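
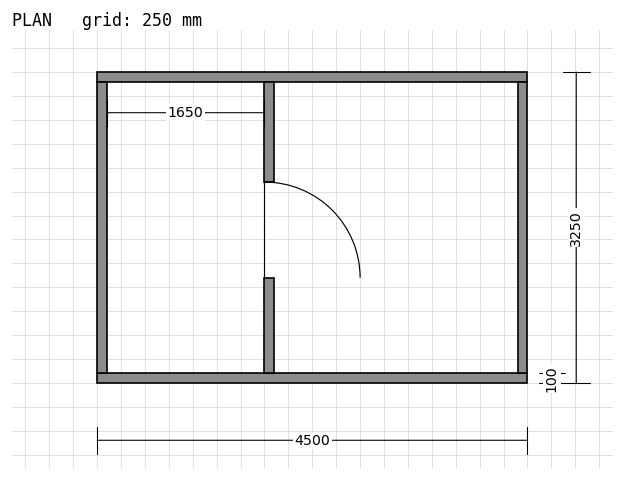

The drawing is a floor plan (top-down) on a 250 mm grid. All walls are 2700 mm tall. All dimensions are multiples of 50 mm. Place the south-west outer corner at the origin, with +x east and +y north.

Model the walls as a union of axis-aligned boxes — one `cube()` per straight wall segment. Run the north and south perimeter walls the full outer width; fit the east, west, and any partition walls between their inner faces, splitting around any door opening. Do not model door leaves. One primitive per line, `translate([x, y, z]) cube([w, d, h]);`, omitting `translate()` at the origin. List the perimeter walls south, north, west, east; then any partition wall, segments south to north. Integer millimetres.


cube([4500, 100, 2700]);
translate([0, 3150, 0]) cube([4500, 100, 2700]);
translate([0, 100, 0]) cube([100, 3050, 2700]);
translate([4400, 100, 0]) cube([100, 3050, 2700]);
translate([1750, 100, 0]) cube([100, 1000, 2700]);
translate([1750, 2100, 0]) cube([100, 1050, 2700]);


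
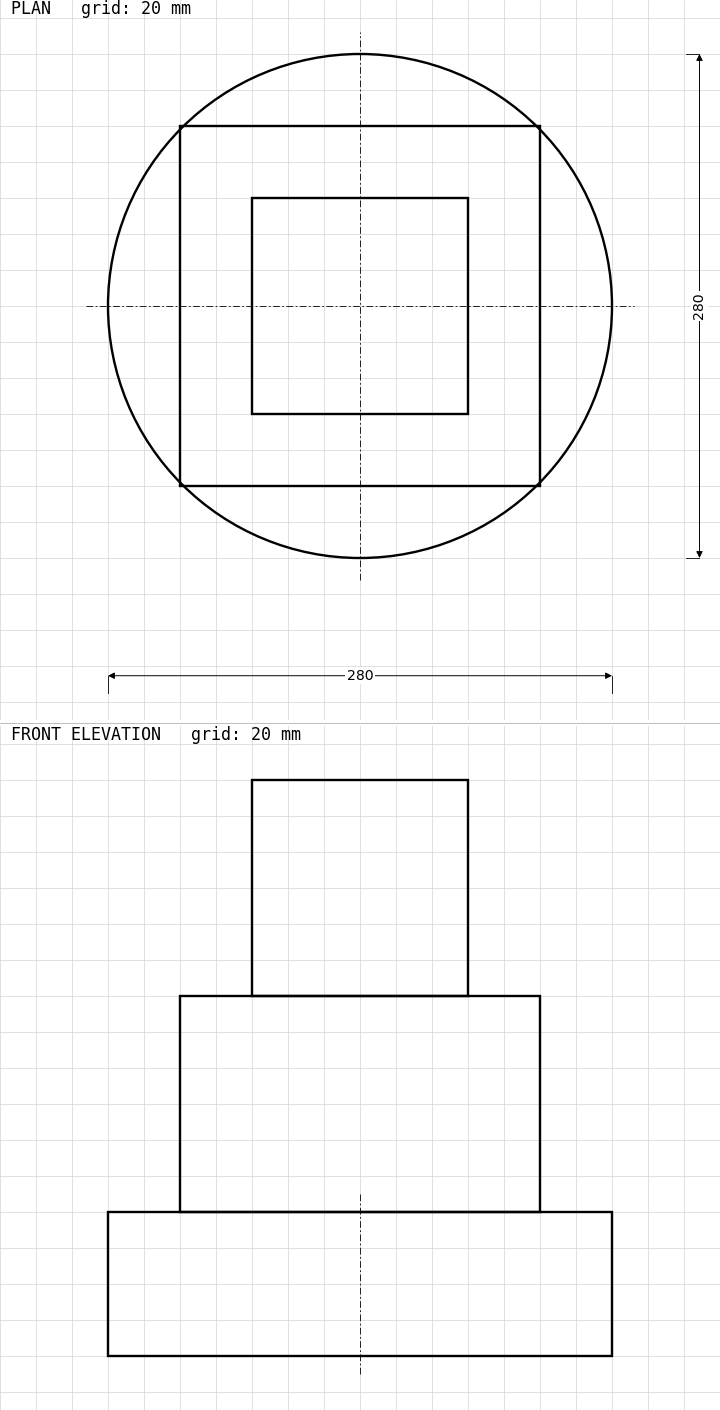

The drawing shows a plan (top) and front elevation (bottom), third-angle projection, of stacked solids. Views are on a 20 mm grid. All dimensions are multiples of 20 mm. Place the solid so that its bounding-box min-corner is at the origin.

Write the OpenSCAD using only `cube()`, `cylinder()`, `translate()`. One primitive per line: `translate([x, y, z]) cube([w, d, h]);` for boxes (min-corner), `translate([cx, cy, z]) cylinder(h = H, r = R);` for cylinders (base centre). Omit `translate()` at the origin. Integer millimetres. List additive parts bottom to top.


translate([140, 140, 0]) cylinder(h = 80, r = 140);
translate([40, 40, 80]) cube([200, 200, 120]);
translate([80, 80, 200]) cube([120, 120, 120]);


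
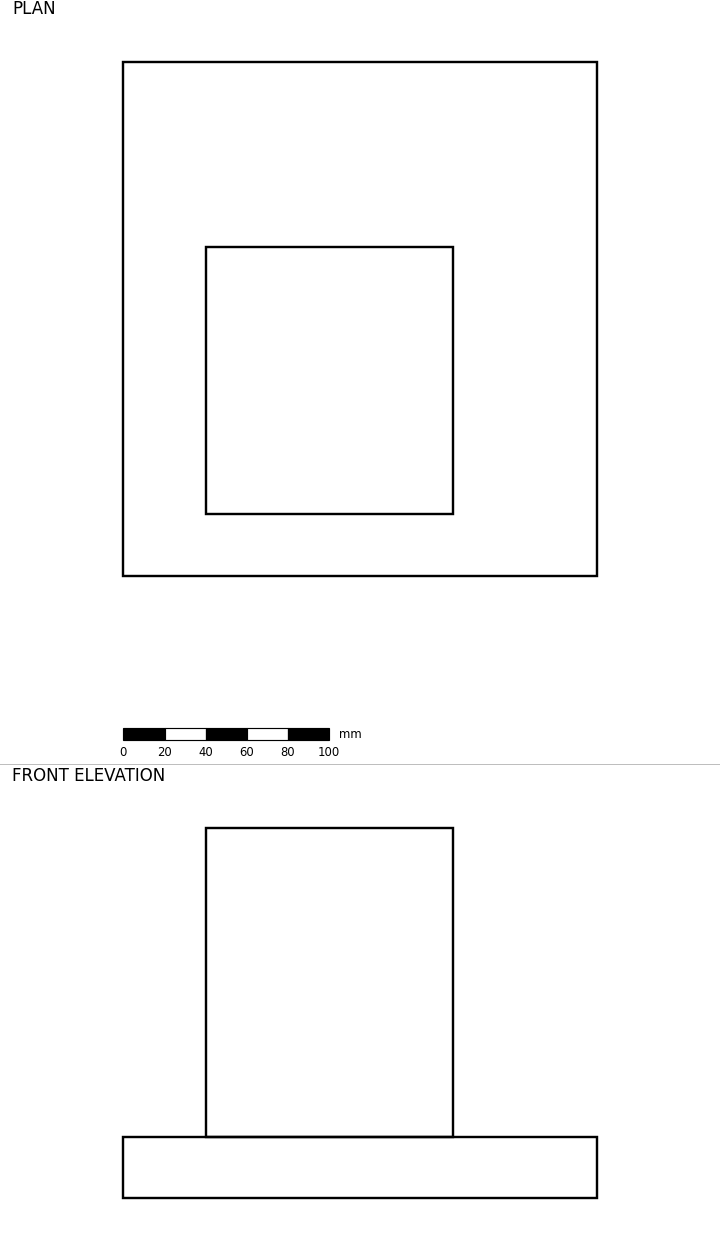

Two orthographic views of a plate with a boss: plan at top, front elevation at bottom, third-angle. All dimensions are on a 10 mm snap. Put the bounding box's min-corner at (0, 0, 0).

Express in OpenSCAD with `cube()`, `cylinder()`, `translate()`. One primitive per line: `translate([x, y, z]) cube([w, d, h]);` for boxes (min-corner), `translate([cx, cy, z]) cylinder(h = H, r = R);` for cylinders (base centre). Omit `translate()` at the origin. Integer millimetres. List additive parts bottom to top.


cube([230, 250, 30]);
translate([40, 30, 30]) cube([120, 130, 150]);


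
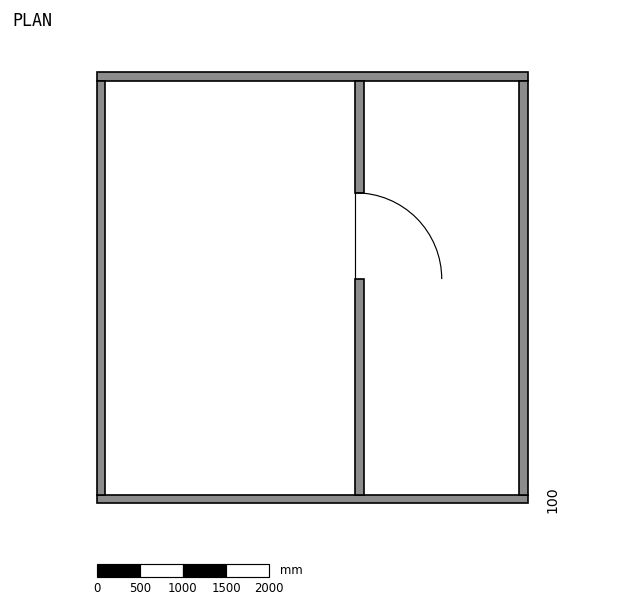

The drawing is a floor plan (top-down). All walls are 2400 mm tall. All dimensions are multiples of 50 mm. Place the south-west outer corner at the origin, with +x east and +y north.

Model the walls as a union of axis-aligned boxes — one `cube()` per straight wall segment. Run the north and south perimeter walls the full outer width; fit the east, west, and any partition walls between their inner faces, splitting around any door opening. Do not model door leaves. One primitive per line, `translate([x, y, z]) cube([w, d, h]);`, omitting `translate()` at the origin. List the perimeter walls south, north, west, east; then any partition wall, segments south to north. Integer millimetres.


cube([5000, 100, 2400]);
translate([0, 4900, 0]) cube([5000, 100, 2400]);
translate([0, 100, 0]) cube([100, 4800, 2400]);
translate([4900, 100, 0]) cube([100, 4800, 2400]);
translate([3000, 100, 0]) cube([100, 2500, 2400]);
translate([3000, 3600, 0]) cube([100, 1300, 2400]);


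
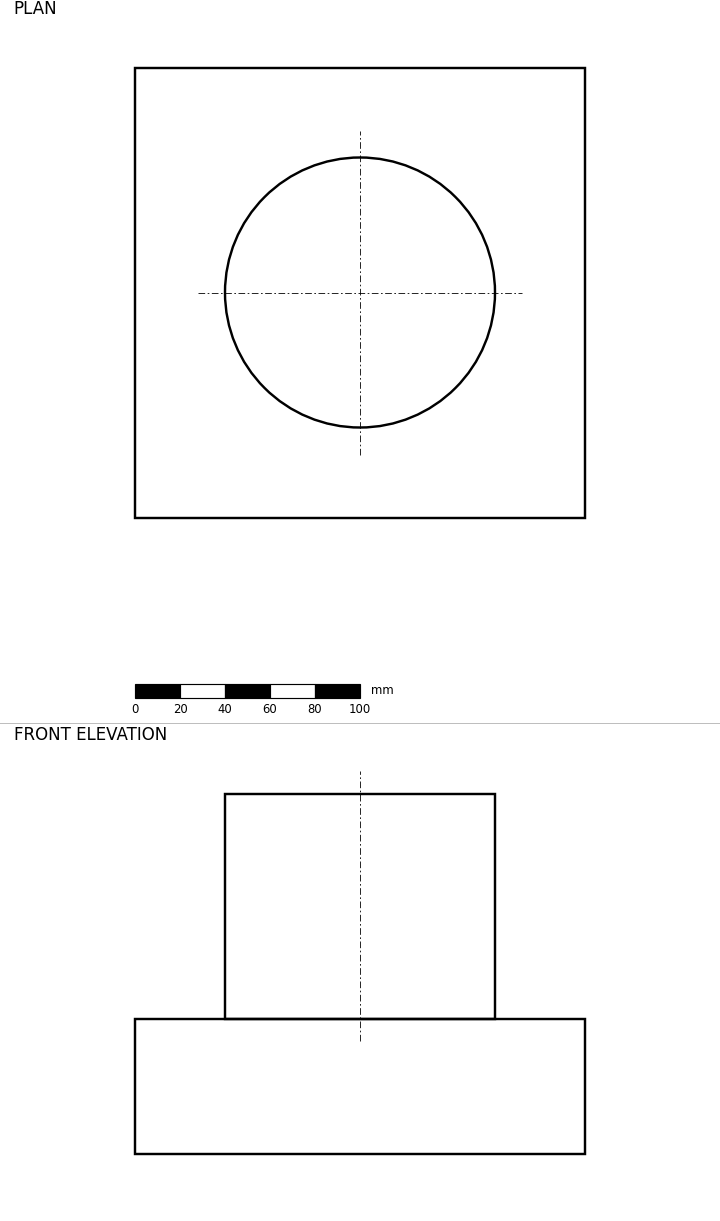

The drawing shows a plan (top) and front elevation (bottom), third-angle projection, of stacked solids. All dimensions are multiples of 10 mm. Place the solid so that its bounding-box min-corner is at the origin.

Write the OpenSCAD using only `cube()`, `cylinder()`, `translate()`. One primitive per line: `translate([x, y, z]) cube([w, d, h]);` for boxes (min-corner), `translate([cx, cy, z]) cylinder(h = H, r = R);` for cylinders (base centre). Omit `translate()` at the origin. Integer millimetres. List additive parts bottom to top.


cube([200, 200, 60]);
translate([100, 100, 60]) cylinder(h = 100, r = 60);


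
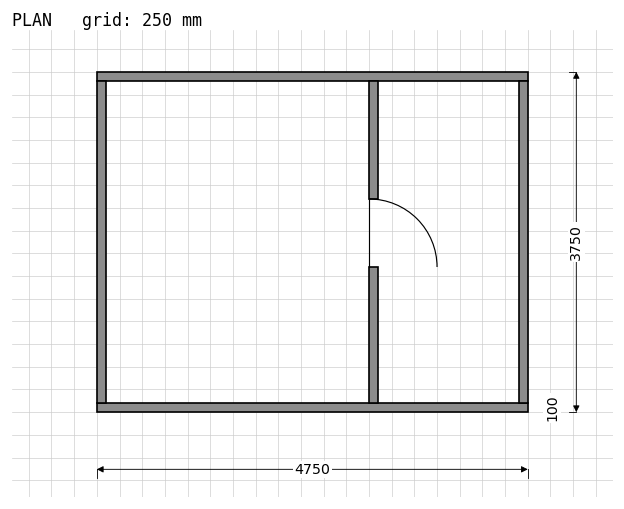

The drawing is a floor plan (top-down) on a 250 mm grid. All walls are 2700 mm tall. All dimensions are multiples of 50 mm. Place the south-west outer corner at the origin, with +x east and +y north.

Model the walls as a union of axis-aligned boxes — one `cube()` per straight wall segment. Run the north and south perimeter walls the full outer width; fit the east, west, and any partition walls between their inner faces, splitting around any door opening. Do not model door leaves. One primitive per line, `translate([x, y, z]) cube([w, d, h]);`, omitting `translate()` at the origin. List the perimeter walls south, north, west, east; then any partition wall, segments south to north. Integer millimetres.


cube([4750, 100, 2700]);
translate([0, 3650, 0]) cube([4750, 100, 2700]);
translate([0, 100, 0]) cube([100, 3550, 2700]);
translate([4650, 100, 0]) cube([100, 3550, 2700]);
translate([3000, 100, 0]) cube([100, 1500, 2700]);
translate([3000, 2350, 0]) cube([100, 1300, 2700]);


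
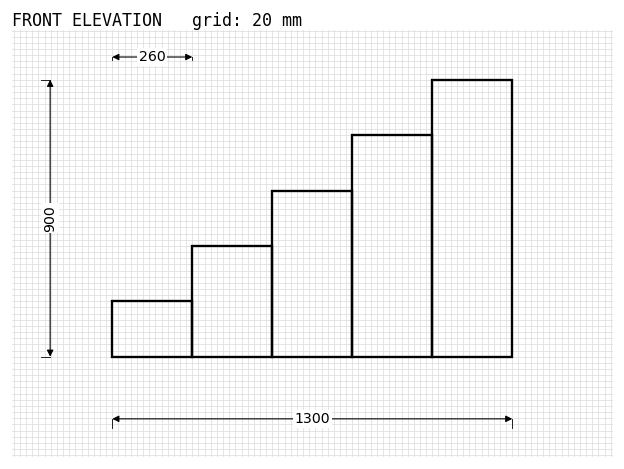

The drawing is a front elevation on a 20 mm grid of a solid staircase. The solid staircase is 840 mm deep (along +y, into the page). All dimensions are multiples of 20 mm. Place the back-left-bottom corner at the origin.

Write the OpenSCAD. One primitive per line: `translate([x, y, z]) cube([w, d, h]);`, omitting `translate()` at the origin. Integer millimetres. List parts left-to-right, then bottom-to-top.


cube([260, 840, 180]);
translate([260, 0, 0]) cube([260, 840, 360]);
translate([520, 0, 0]) cube([260, 840, 540]);
translate([780, 0, 0]) cube([260, 840, 720]);
translate([1040, 0, 0]) cube([260, 840, 900]);


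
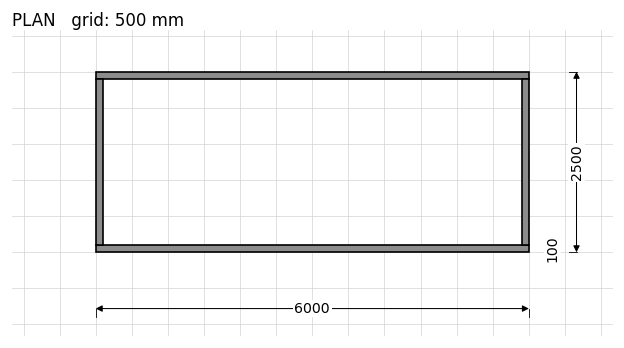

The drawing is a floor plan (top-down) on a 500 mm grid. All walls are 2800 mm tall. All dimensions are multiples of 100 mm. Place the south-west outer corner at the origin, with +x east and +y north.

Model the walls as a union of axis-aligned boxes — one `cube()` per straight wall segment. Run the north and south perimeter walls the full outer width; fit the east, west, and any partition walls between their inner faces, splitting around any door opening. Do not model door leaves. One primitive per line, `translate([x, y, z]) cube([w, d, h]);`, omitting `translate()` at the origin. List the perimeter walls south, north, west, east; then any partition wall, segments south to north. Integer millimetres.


cube([6000, 100, 2800]);
translate([0, 2400, 0]) cube([6000, 100, 2800]);
translate([0, 100, 0]) cube([100, 2300, 2800]);
translate([5900, 100, 0]) cube([100, 2300, 2800]);


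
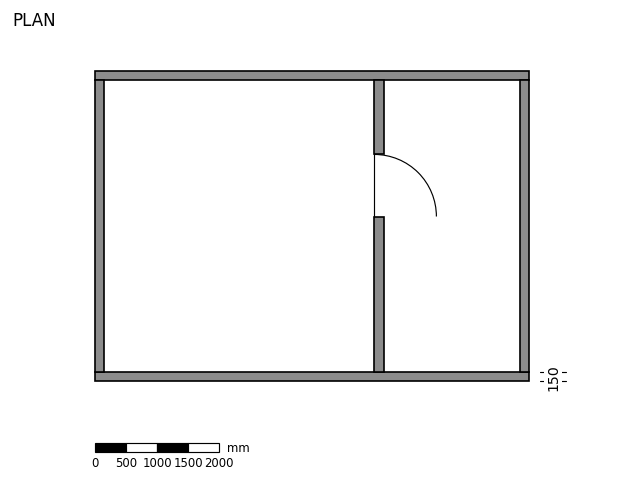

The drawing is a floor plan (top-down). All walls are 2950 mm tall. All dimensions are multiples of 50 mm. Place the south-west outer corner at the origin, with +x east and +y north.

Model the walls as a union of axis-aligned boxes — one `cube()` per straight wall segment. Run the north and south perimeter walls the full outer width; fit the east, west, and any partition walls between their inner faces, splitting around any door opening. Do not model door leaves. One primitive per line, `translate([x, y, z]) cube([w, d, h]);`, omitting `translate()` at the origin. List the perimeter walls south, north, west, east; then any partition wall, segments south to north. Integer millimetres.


cube([7000, 150, 2950]);
translate([0, 4850, 0]) cube([7000, 150, 2950]);
translate([0, 150, 0]) cube([150, 4700, 2950]);
translate([6850, 150, 0]) cube([150, 4700, 2950]);
translate([4500, 150, 0]) cube([150, 2500, 2950]);
translate([4500, 3650, 0]) cube([150, 1200, 2950]);


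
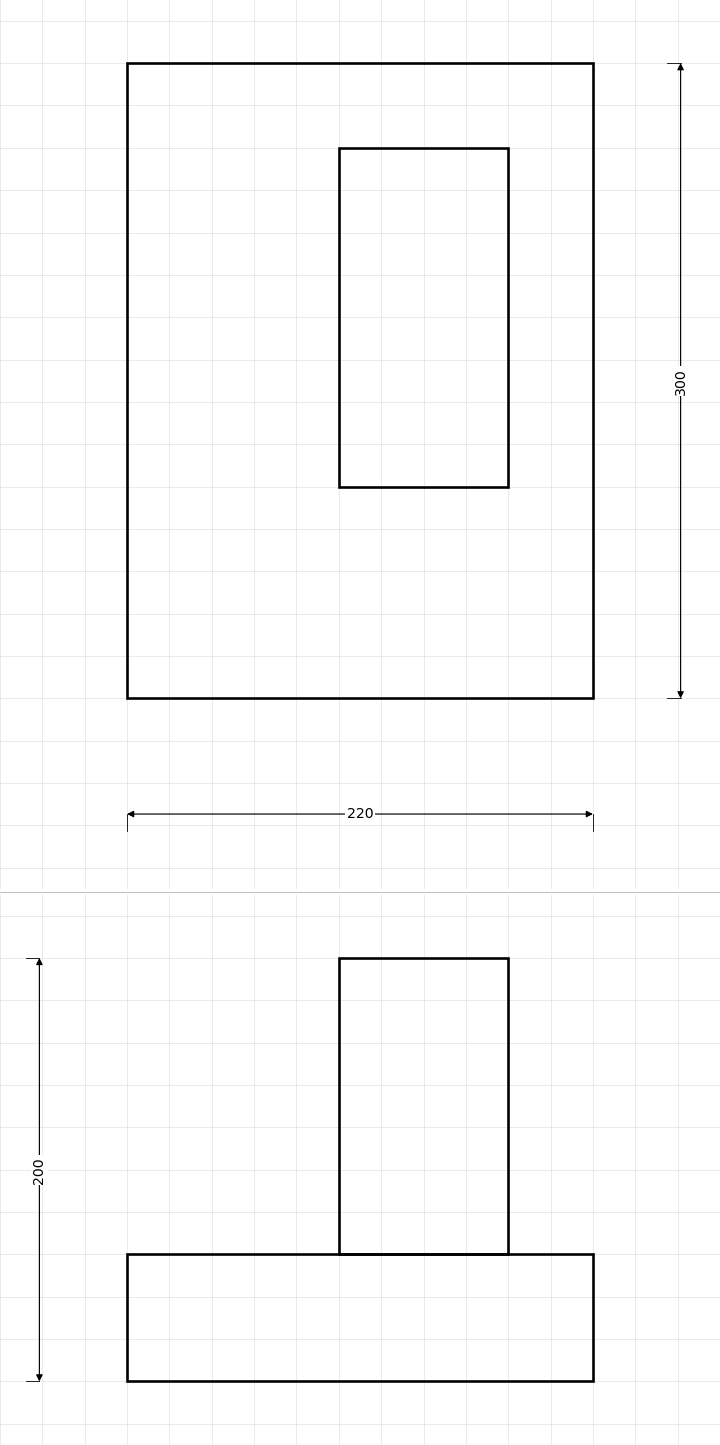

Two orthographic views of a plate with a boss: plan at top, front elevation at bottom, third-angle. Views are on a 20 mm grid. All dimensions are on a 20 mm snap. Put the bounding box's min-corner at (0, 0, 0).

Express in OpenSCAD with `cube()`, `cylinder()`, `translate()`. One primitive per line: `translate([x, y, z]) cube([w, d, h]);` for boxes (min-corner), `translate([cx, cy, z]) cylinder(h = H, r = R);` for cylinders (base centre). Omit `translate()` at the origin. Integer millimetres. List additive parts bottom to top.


cube([220, 300, 60]);
translate([100, 100, 60]) cube([80, 160, 140]);


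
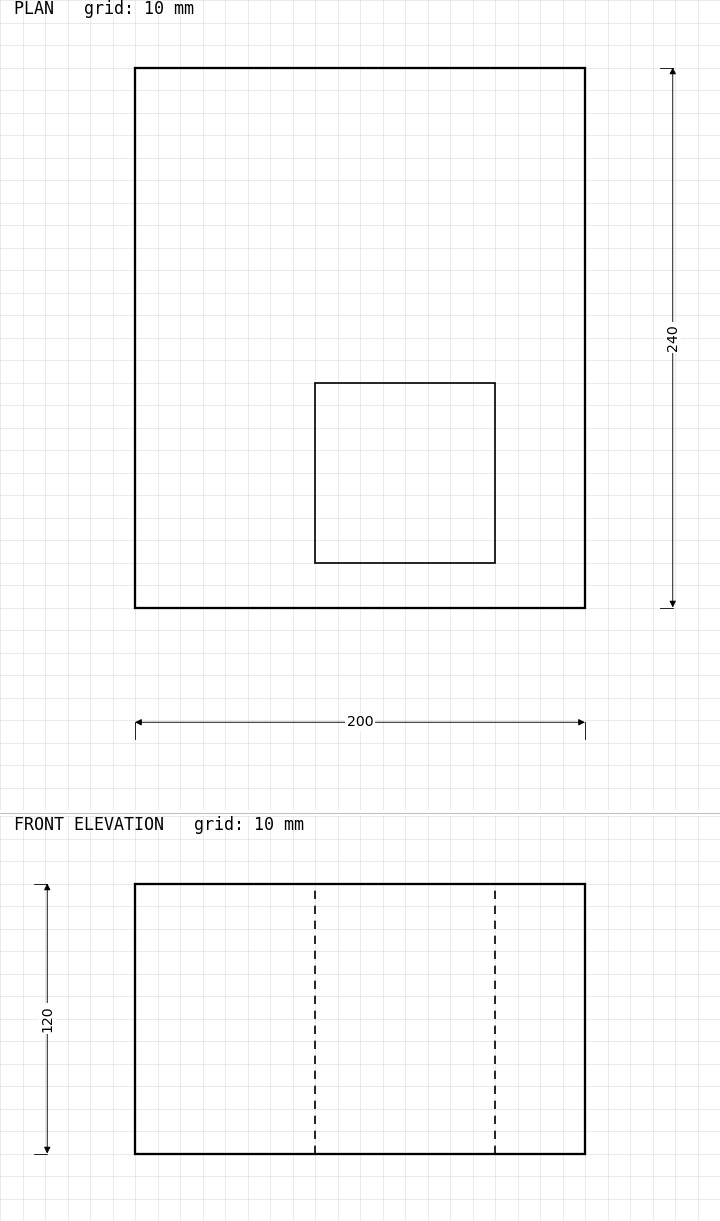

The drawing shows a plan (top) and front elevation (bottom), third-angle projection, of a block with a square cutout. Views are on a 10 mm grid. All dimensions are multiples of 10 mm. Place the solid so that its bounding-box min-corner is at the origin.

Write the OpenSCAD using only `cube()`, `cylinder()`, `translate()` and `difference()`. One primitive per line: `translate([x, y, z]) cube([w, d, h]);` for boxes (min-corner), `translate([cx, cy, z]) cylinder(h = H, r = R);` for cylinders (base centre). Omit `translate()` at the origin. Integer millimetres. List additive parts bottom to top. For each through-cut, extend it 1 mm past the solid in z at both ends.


difference() {
  cube([200, 240, 120]);
  translate([80, 20, -1]) cube([80, 80, 122]);
}


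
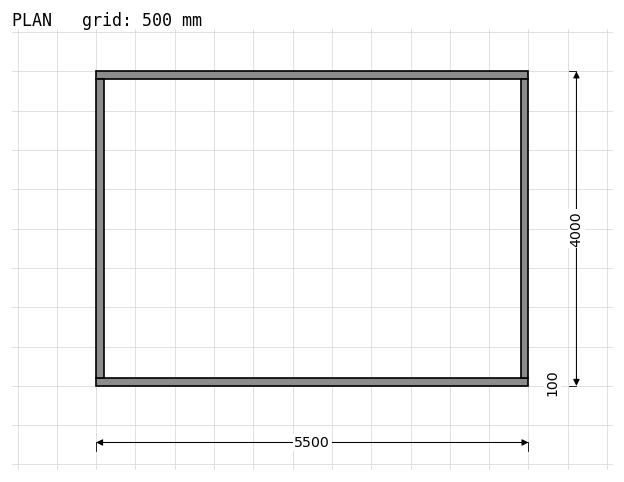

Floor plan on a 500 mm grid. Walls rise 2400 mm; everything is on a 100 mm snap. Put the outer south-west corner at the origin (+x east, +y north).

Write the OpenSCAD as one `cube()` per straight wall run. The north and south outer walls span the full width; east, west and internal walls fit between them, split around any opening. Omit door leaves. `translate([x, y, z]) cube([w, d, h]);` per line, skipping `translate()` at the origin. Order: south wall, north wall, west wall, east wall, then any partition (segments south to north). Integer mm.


cube([5500, 100, 2400]);
translate([0, 3900, 0]) cube([5500, 100, 2400]);
translate([0, 100, 0]) cube([100, 3800, 2400]);
translate([5400, 100, 0]) cube([100, 3800, 2400]);


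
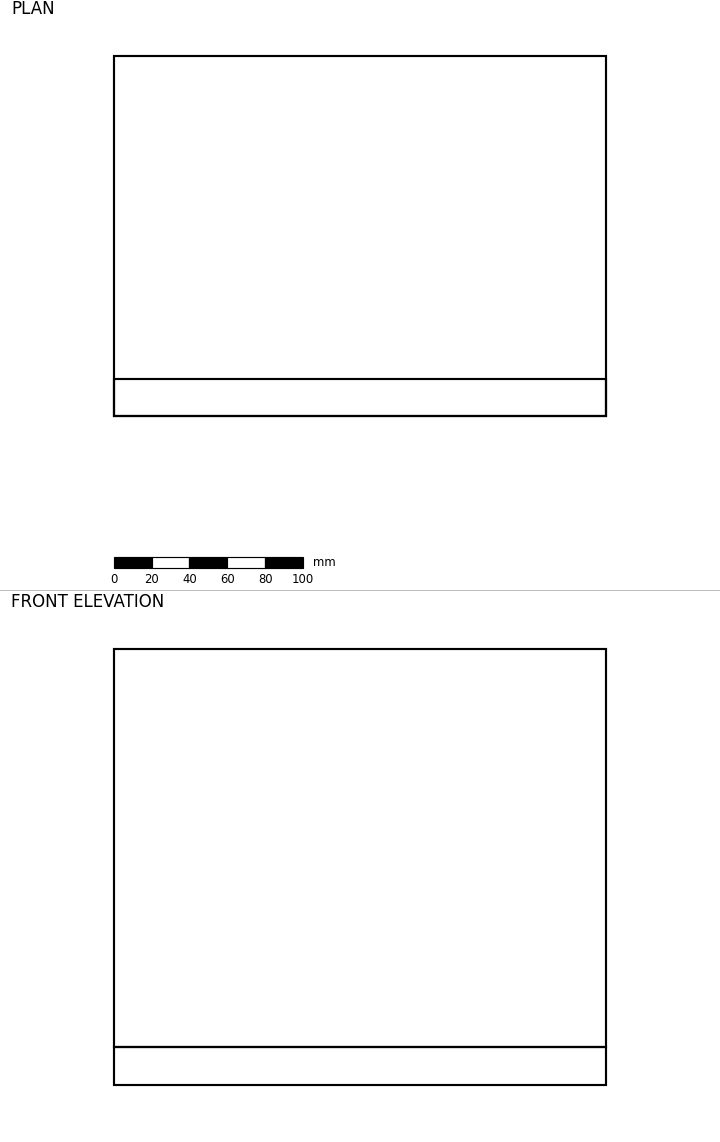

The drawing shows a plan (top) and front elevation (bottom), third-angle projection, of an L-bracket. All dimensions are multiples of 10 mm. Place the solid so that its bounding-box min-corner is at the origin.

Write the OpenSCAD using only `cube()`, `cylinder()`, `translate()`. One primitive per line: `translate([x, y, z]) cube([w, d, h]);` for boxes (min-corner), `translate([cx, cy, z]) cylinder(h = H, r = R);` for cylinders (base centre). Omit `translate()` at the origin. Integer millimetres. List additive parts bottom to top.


cube([260, 190, 20]);
translate([0, 0, 20]) cube([260, 20, 210]);


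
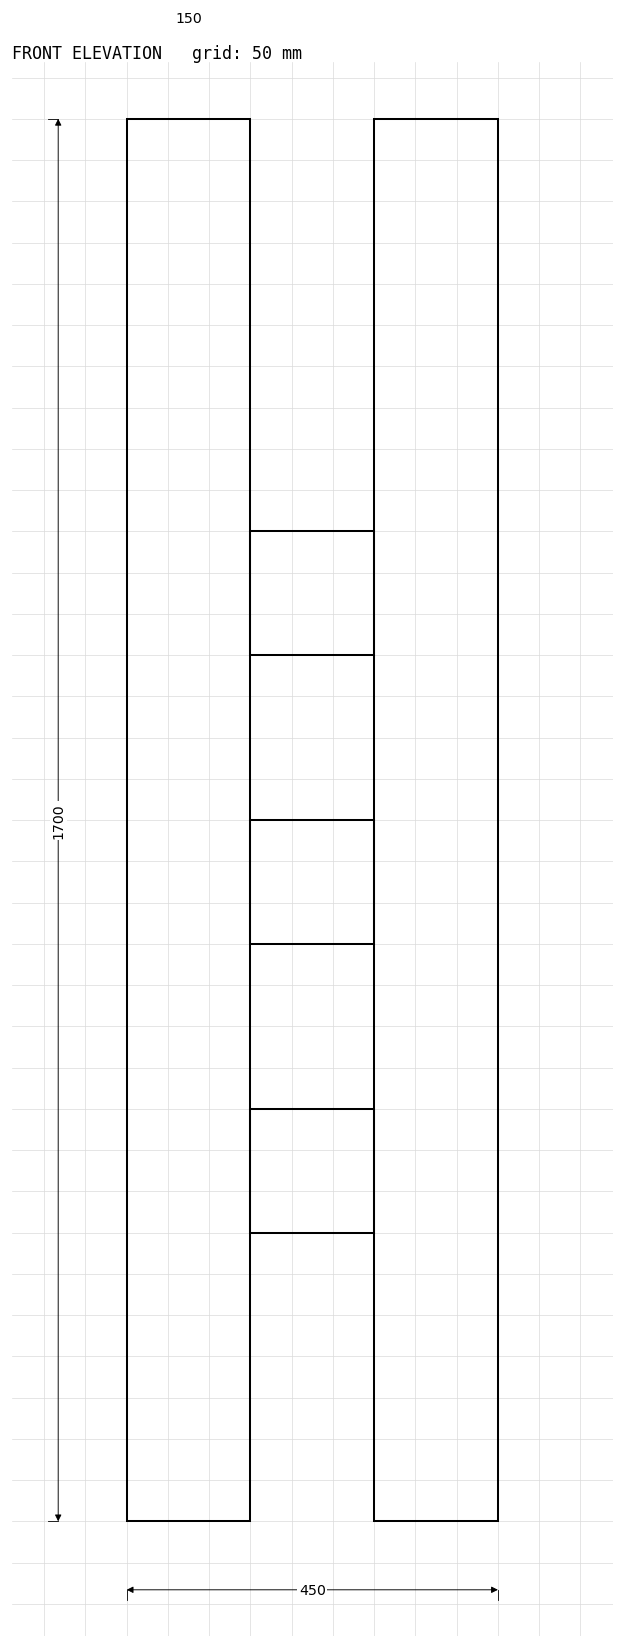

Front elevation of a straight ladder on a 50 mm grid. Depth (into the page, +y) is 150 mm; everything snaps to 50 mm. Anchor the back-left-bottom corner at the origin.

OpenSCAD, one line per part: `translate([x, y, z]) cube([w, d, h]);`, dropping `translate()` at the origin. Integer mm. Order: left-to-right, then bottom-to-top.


cube([150, 150, 1700]);
translate([150, 0, 350]) cube([150, 150, 150]);
translate([150, 0, 700]) cube([150, 150, 150]);
translate([150, 0, 1050]) cube([150, 150, 150]);
translate([300, 0, 0]) cube([150, 150, 1700]);


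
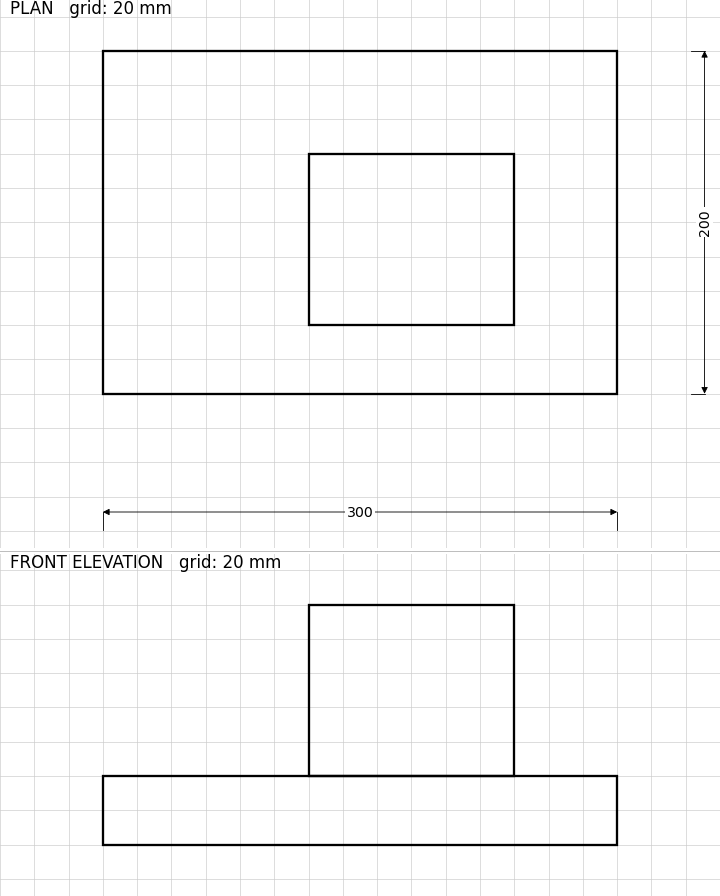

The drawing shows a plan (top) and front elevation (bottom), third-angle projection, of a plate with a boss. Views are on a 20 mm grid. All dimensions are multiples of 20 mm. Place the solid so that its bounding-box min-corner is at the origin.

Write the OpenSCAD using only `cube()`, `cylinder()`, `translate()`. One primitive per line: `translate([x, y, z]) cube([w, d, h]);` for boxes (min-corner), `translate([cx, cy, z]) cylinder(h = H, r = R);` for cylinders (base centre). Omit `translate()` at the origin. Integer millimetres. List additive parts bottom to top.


cube([300, 200, 40]);
translate([120, 40, 40]) cube([120, 100, 100]);


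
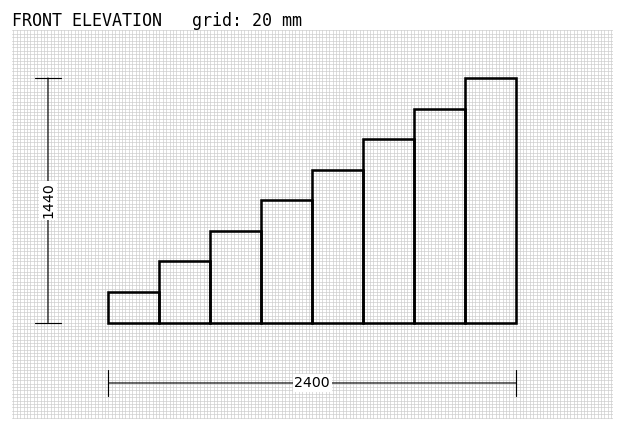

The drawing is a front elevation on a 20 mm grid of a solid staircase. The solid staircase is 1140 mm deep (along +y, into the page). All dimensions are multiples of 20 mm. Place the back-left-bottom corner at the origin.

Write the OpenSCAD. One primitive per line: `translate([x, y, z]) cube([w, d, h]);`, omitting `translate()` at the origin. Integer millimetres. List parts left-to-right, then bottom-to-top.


cube([300, 1140, 180]);
translate([300, 0, 0]) cube([300, 1140, 360]);
translate([600, 0, 0]) cube([300, 1140, 540]);
translate([900, 0, 0]) cube([300, 1140, 720]);
translate([1200, 0, 0]) cube([300, 1140, 900]);
translate([1500, 0, 0]) cube([300, 1140, 1080]);
translate([1800, 0, 0]) cube([300, 1140, 1260]);
translate([2100, 0, 0]) cube([300, 1140, 1440]);


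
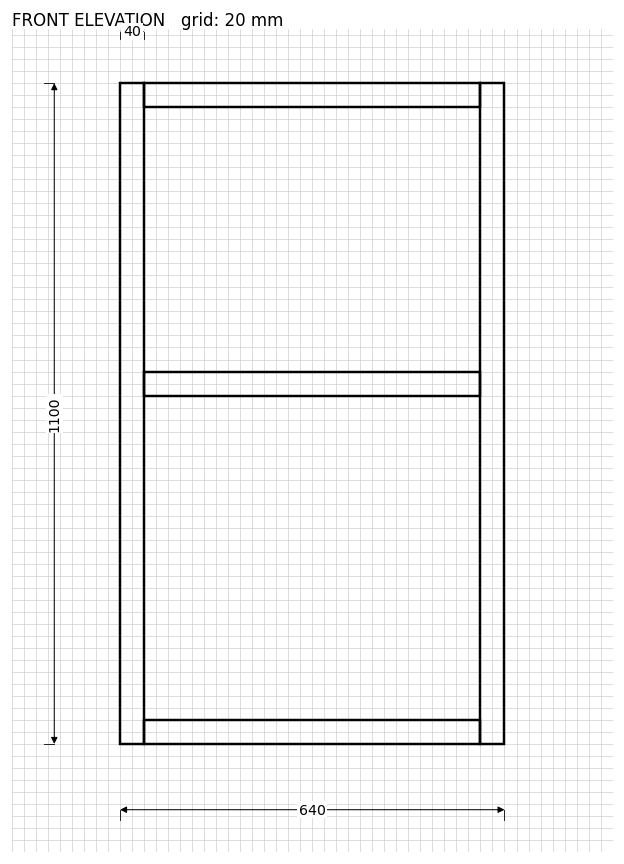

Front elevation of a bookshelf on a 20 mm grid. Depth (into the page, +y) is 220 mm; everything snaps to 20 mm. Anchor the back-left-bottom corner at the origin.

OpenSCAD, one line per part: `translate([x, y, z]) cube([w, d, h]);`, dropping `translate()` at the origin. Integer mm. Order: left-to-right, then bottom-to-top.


cube([40, 220, 1100]);
translate([40, 0, 0]) cube([560, 220, 40]);
translate([40, 0, 580]) cube([560, 220, 40]);
translate([40, 0, 1060]) cube([560, 220, 40]);
translate([600, 0, 0]) cube([40, 220, 1100]);


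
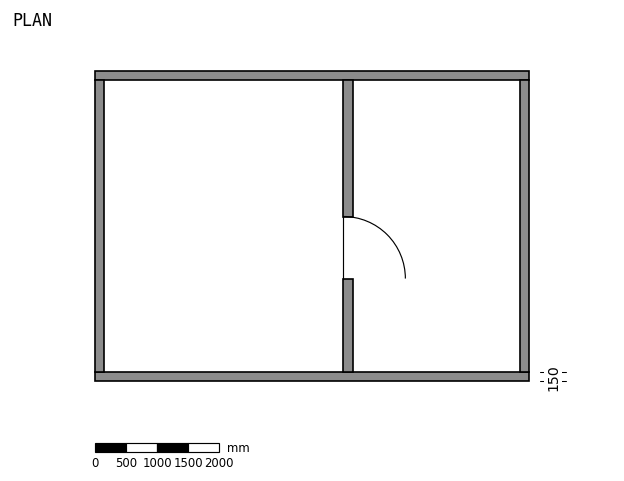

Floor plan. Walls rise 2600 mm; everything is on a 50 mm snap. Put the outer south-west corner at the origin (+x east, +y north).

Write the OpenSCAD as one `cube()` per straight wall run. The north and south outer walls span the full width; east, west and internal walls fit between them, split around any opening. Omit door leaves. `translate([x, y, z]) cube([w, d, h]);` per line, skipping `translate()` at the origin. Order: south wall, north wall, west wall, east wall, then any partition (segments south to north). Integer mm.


cube([7000, 150, 2600]);
translate([0, 4850, 0]) cube([7000, 150, 2600]);
translate([0, 150, 0]) cube([150, 4700, 2600]);
translate([6850, 150, 0]) cube([150, 4700, 2600]);
translate([4000, 150, 0]) cube([150, 1500, 2600]);
translate([4000, 2650, 0]) cube([150, 2200, 2600]);


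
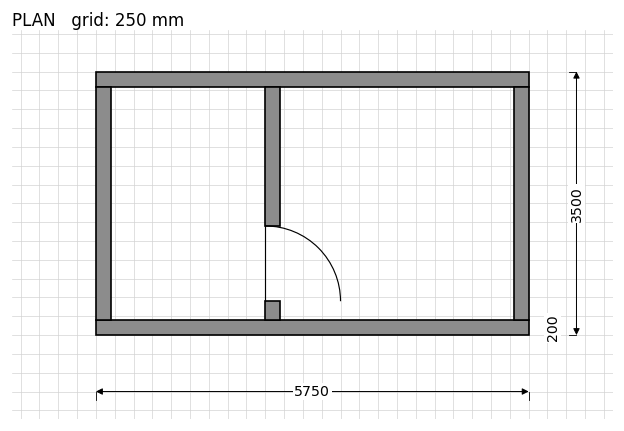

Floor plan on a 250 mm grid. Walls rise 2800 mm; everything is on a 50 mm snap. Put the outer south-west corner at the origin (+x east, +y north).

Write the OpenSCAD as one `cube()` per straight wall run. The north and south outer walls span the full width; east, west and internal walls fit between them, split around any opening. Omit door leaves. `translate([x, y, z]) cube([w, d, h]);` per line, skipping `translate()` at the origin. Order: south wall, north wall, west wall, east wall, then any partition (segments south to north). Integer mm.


cube([5750, 200, 2800]);
translate([0, 3300, 0]) cube([5750, 200, 2800]);
translate([0, 200, 0]) cube([200, 3100, 2800]);
translate([5550, 200, 0]) cube([200, 3100, 2800]);
translate([2250, 200, 0]) cube([200, 250, 2800]);
translate([2250, 1450, 0]) cube([200, 1850, 2800]);


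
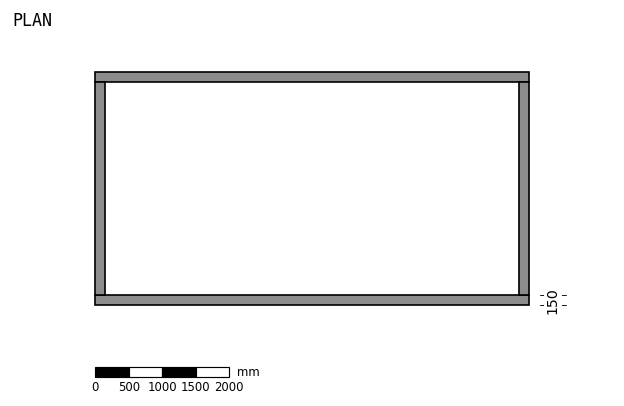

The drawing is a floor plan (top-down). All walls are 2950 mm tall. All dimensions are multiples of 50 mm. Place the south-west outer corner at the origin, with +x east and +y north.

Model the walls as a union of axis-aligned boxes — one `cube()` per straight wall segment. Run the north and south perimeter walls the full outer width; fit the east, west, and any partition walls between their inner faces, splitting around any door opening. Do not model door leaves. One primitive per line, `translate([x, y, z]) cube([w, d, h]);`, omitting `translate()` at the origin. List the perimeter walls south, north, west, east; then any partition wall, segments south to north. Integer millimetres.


cube([6500, 150, 2950]);
translate([0, 3350, 0]) cube([6500, 150, 2950]);
translate([0, 150, 0]) cube([150, 3200, 2950]);
translate([6350, 150, 0]) cube([150, 3200, 2950]);


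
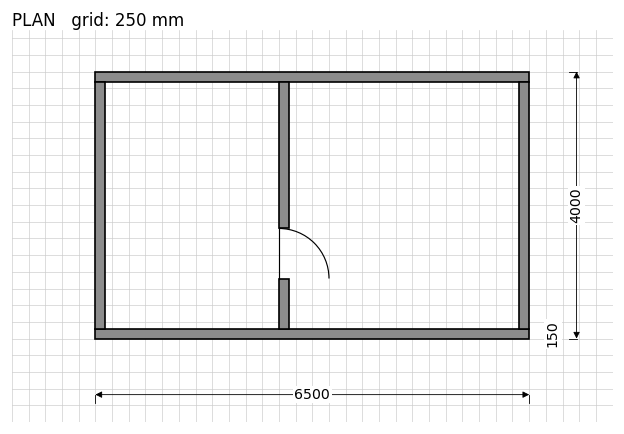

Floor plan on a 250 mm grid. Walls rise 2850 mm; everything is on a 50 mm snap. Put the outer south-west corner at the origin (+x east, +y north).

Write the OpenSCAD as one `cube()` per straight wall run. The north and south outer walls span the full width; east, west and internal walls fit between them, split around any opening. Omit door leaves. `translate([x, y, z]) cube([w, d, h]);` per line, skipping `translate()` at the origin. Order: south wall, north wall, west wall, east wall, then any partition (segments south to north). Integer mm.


cube([6500, 150, 2850]);
translate([0, 3850, 0]) cube([6500, 150, 2850]);
translate([0, 150, 0]) cube([150, 3700, 2850]);
translate([6350, 150, 0]) cube([150, 3700, 2850]);
translate([2750, 150, 0]) cube([150, 750, 2850]);
translate([2750, 1650, 0]) cube([150, 2200, 2850]);


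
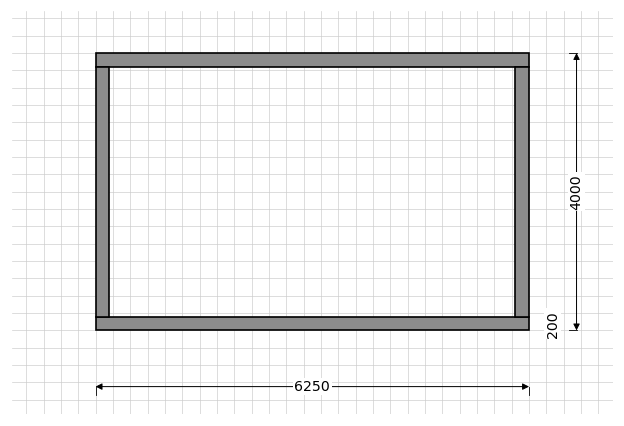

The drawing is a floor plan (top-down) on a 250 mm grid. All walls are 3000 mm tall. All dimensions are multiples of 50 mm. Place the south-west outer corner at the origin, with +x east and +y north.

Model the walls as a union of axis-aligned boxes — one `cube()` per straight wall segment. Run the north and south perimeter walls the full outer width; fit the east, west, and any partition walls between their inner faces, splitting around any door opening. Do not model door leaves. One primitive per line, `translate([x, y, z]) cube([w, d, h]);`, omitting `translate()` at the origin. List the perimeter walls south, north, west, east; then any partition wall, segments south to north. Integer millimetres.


cube([6250, 200, 3000]);
translate([0, 3800, 0]) cube([6250, 200, 3000]);
translate([0, 200, 0]) cube([200, 3600, 3000]);
translate([6050, 200, 0]) cube([200, 3600, 3000]);


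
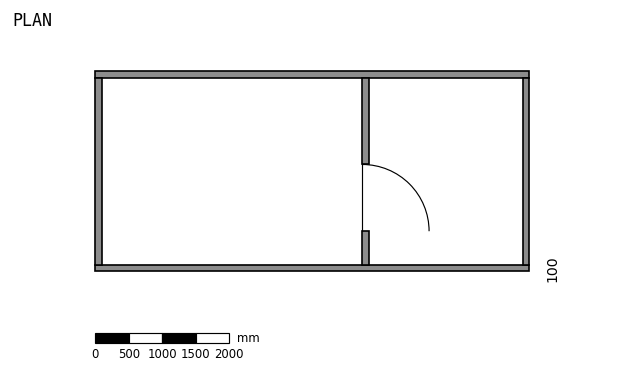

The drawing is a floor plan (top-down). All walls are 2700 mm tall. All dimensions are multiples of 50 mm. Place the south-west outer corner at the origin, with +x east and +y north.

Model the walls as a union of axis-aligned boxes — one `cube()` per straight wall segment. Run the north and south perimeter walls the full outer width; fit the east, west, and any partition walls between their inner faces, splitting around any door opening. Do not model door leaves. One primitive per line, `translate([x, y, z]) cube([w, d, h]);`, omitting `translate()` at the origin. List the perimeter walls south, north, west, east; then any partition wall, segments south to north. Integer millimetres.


cube([6500, 100, 2700]);
translate([0, 2900, 0]) cube([6500, 100, 2700]);
translate([0, 100, 0]) cube([100, 2800, 2700]);
translate([6400, 100, 0]) cube([100, 2800, 2700]);
translate([4000, 100, 0]) cube([100, 500, 2700]);
translate([4000, 1600, 0]) cube([100, 1300, 2700]);


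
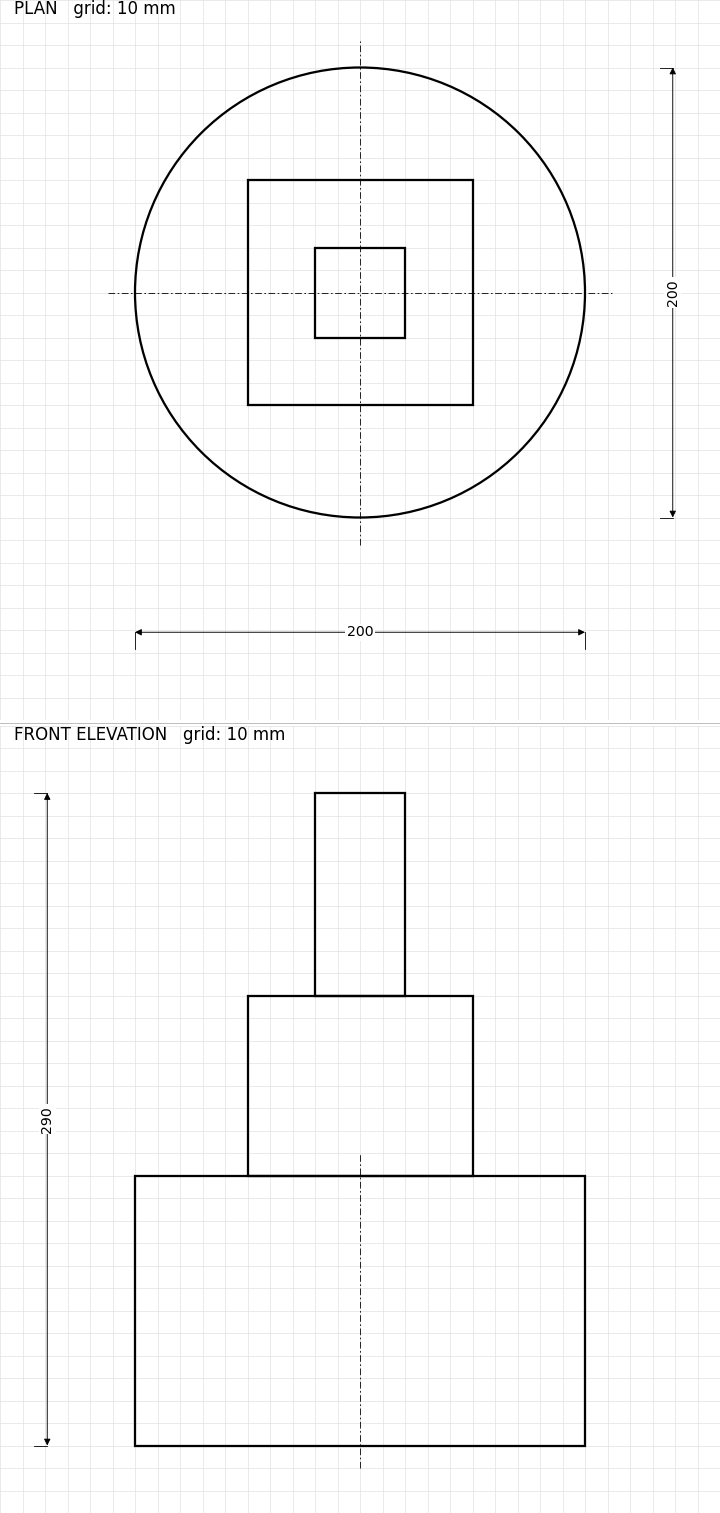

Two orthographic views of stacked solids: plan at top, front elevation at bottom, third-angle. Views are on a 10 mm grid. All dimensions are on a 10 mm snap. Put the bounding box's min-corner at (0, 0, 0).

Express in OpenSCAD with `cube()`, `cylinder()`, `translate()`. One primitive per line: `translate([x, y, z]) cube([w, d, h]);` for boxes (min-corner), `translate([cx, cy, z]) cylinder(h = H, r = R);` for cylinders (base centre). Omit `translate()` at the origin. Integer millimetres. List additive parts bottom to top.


translate([100, 100, 0]) cylinder(h = 120, r = 100);
translate([50, 50, 120]) cube([100, 100, 80]);
translate([80, 80, 200]) cube([40, 40, 90]);


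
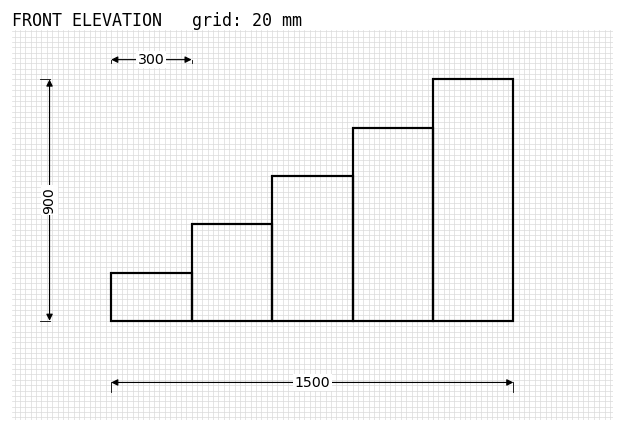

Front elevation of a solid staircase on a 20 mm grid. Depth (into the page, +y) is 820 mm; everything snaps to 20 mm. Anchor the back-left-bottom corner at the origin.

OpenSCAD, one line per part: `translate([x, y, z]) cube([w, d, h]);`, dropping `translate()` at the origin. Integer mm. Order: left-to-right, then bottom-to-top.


cube([300, 820, 180]);
translate([300, 0, 0]) cube([300, 820, 360]);
translate([600, 0, 0]) cube([300, 820, 540]);
translate([900, 0, 0]) cube([300, 820, 720]);
translate([1200, 0, 0]) cube([300, 820, 900]);


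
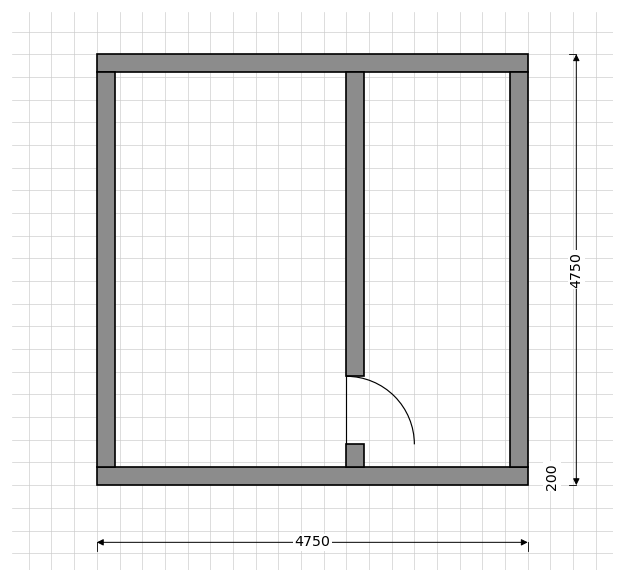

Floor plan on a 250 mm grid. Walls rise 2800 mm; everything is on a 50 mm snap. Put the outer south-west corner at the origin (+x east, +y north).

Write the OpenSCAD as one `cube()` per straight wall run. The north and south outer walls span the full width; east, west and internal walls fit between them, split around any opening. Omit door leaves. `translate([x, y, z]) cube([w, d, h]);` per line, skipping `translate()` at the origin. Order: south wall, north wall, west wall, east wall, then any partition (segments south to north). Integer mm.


cube([4750, 200, 2800]);
translate([0, 4550, 0]) cube([4750, 200, 2800]);
translate([0, 200, 0]) cube([200, 4350, 2800]);
translate([4550, 200, 0]) cube([200, 4350, 2800]);
translate([2750, 200, 0]) cube([200, 250, 2800]);
translate([2750, 1200, 0]) cube([200, 3350, 2800]);


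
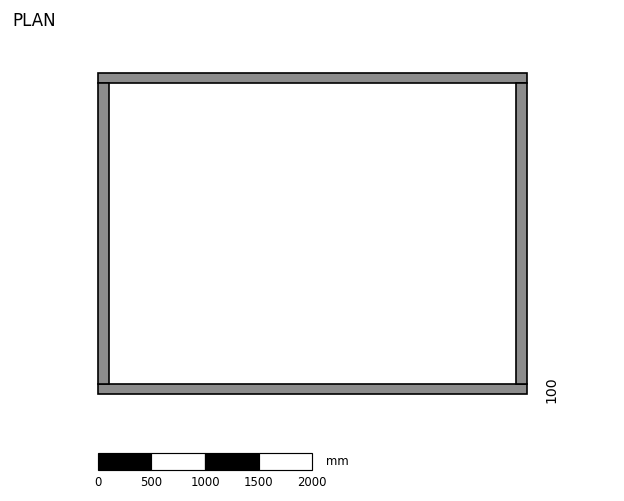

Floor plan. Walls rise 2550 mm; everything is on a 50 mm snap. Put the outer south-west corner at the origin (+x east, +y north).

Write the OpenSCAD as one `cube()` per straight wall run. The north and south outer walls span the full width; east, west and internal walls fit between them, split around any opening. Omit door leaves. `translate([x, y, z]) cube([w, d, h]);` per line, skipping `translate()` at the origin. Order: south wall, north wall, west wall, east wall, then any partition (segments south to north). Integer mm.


cube([4000, 100, 2550]);
translate([0, 2900, 0]) cube([4000, 100, 2550]);
translate([0, 100, 0]) cube([100, 2800, 2550]);
translate([3900, 100, 0]) cube([100, 2800, 2550]);


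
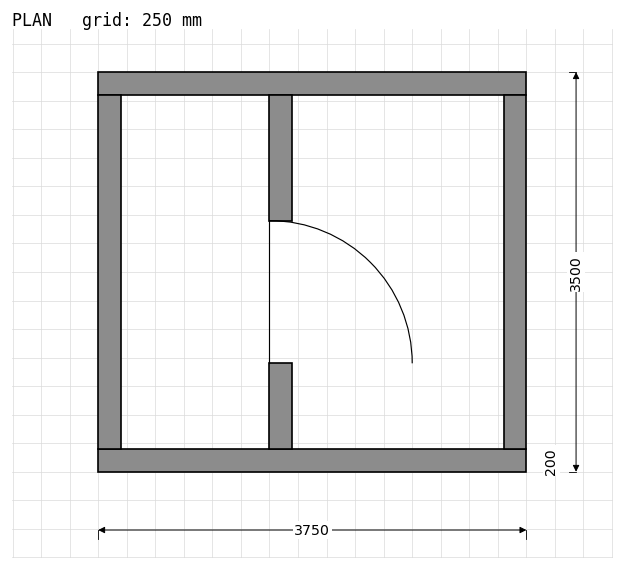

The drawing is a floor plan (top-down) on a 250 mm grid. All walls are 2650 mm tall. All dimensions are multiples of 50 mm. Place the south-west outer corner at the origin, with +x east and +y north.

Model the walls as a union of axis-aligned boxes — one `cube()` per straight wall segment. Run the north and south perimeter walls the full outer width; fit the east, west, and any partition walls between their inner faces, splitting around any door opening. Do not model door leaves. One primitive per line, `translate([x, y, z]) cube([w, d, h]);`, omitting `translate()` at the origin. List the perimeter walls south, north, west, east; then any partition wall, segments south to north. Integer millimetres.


cube([3750, 200, 2650]);
translate([0, 3300, 0]) cube([3750, 200, 2650]);
translate([0, 200, 0]) cube([200, 3100, 2650]);
translate([3550, 200, 0]) cube([200, 3100, 2650]);
translate([1500, 200, 0]) cube([200, 750, 2650]);
translate([1500, 2200, 0]) cube([200, 1100, 2650]);


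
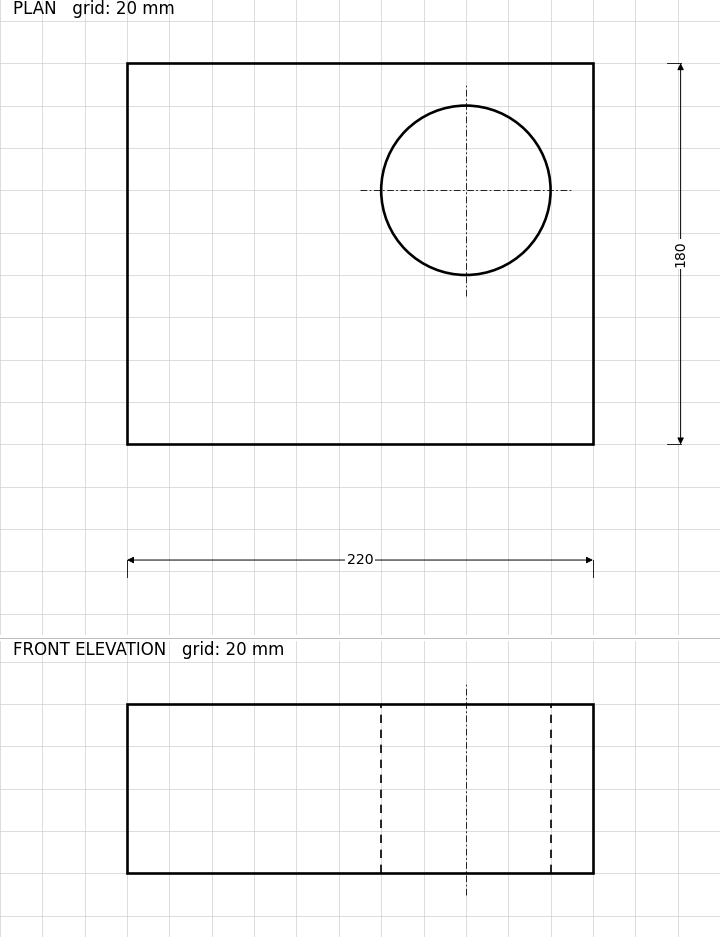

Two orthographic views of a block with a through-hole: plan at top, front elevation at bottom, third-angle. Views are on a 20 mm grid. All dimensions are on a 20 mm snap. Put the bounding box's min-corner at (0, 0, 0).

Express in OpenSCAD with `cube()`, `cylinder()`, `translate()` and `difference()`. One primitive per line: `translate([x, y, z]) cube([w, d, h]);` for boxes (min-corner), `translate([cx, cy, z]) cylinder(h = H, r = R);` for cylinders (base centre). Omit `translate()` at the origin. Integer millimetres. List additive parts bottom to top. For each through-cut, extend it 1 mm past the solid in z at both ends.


difference() {
  cube([220, 180, 80]);
  translate([160, 120, -1]) cylinder(h = 82, r = 40);
}


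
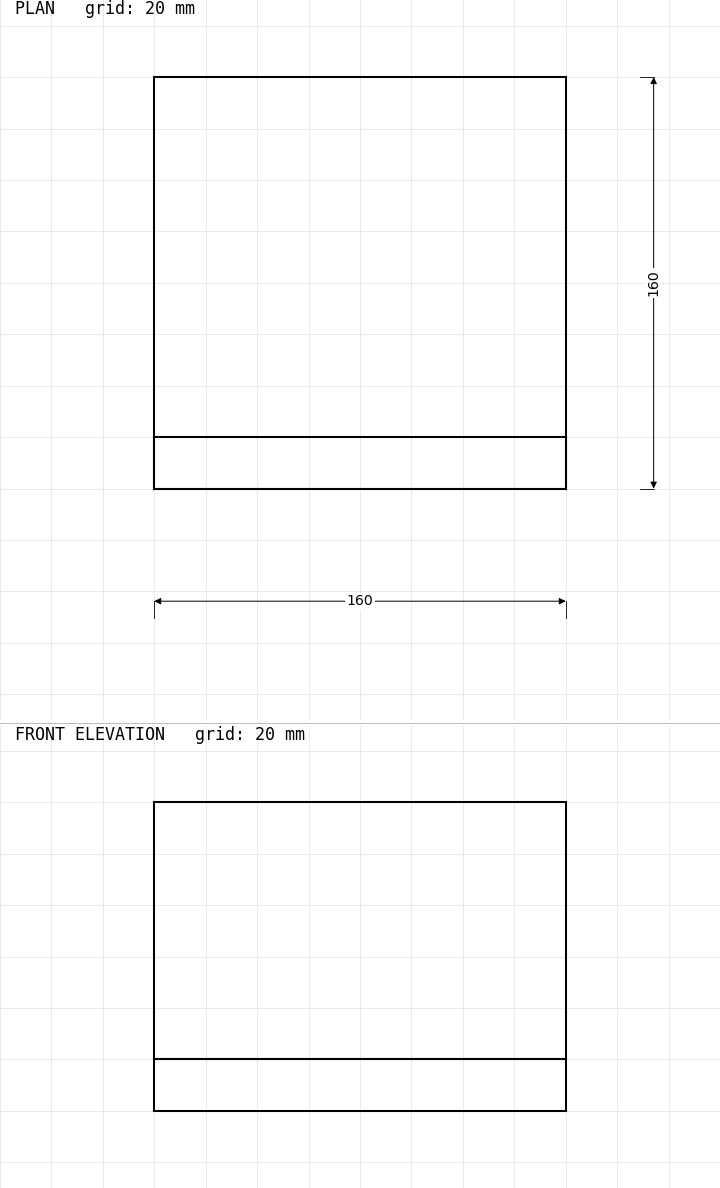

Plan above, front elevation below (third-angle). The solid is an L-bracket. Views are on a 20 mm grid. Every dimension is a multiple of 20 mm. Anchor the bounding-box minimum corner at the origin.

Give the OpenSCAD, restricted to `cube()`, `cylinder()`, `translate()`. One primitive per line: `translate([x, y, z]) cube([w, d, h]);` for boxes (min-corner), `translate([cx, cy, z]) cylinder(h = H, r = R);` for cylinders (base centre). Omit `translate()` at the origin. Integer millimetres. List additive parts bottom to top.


cube([160, 160, 20]);
translate([0, 0, 20]) cube([160, 20, 100]);


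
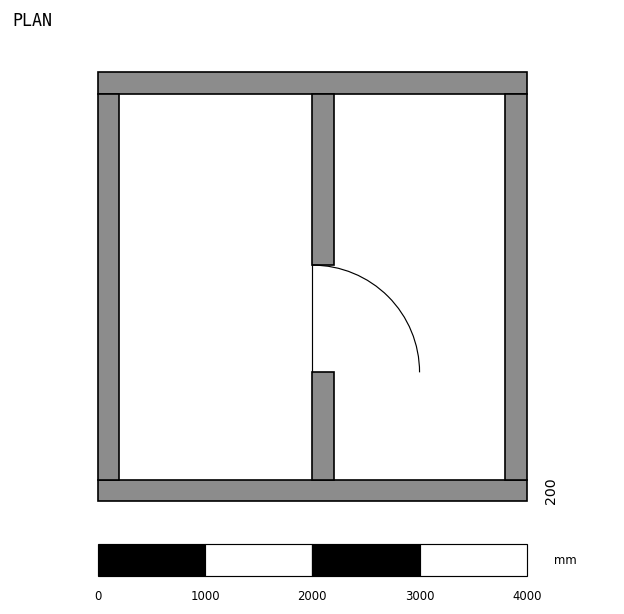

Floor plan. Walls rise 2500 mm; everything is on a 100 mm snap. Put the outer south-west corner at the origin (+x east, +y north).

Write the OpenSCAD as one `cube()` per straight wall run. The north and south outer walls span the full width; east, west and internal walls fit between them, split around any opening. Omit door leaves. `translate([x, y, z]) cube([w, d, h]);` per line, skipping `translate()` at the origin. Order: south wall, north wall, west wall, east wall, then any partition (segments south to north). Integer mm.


cube([4000, 200, 2500]);
translate([0, 3800, 0]) cube([4000, 200, 2500]);
translate([0, 200, 0]) cube([200, 3600, 2500]);
translate([3800, 200, 0]) cube([200, 3600, 2500]);
translate([2000, 200, 0]) cube([200, 1000, 2500]);
translate([2000, 2200, 0]) cube([200, 1600, 2500]);


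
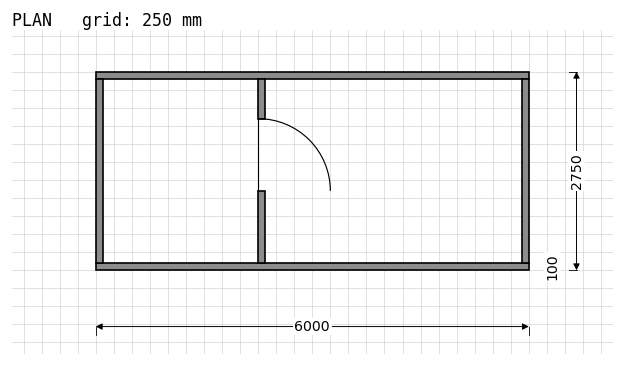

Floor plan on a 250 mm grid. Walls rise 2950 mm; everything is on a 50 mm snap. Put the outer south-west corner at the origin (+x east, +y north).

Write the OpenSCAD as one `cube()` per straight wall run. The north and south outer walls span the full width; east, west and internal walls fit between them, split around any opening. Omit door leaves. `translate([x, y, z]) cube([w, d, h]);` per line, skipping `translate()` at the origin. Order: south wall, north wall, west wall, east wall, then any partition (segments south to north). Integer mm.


cube([6000, 100, 2950]);
translate([0, 2650, 0]) cube([6000, 100, 2950]);
translate([0, 100, 0]) cube([100, 2550, 2950]);
translate([5900, 100, 0]) cube([100, 2550, 2950]);
translate([2250, 100, 0]) cube([100, 1000, 2950]);
translate([2250, 2100, 0]) cube([100, 550, 2950]);


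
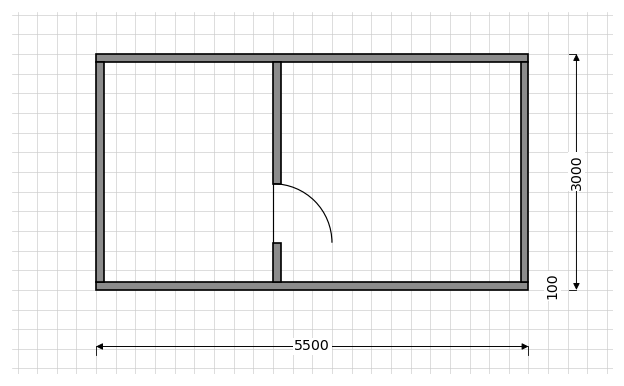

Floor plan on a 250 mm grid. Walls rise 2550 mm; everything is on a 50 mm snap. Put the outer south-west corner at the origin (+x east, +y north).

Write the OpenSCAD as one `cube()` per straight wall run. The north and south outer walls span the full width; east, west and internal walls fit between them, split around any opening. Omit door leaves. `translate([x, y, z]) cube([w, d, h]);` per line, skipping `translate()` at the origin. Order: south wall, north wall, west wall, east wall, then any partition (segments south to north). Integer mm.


cube([5500, 100, 2550]);
translate([0, 2900, 0]) cube([5500, 100, 2550]);
translate([0, 100, 0]) cube([100, 2800, 2550]);
translate([5400, 100, 0]) cube([100, 2800, 2550]);
translate([2250, 100, 0]) cube([100, 500, 2550]);
translate([2250, 1350, 0]) cube([100, 1550, 2550]);


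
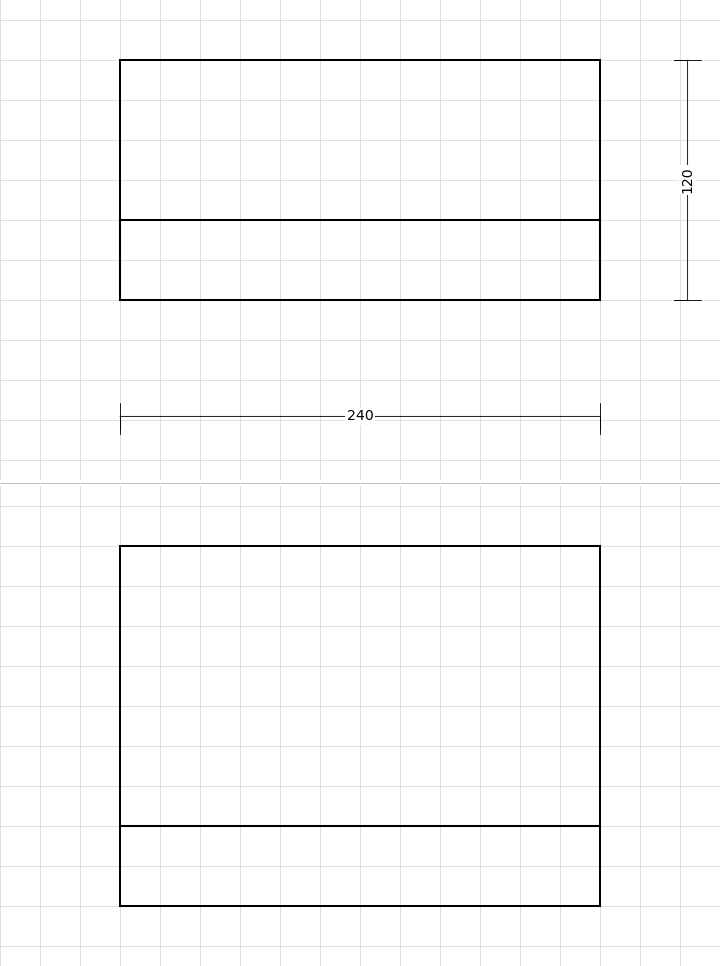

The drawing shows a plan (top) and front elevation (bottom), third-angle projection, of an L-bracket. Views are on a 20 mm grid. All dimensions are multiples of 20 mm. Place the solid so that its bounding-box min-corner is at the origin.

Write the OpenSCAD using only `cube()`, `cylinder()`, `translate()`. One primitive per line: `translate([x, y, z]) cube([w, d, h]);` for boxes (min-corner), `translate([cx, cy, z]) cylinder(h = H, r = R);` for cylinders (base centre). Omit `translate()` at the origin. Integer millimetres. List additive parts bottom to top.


cube([240, 120, 40]);
translate([0, 0, 40]) cube([240, 40, 140]);


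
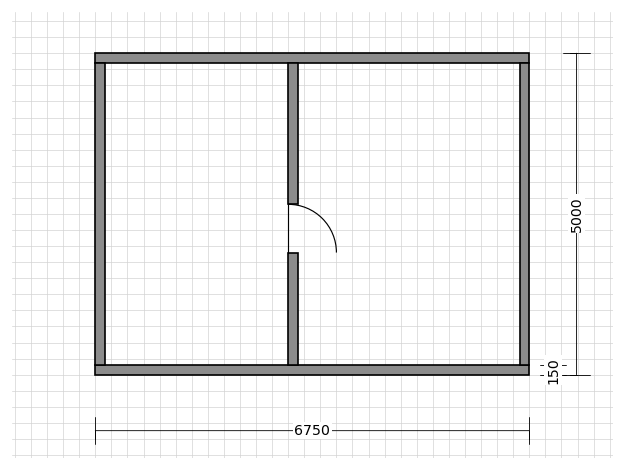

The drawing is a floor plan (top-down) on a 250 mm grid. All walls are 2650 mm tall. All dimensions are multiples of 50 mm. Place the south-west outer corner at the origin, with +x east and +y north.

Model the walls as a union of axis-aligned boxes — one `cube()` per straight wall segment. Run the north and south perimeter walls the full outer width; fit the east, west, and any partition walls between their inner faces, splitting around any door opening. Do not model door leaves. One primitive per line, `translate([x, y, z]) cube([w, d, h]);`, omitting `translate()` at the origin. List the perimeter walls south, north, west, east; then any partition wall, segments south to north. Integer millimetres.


cube([6750, 150, 2650]);
translate([0, 4850, 0]) cube([6750, 150, 2650]);
translate([0, 150, 0]) cube([150, 4700, 2650]);
translate([6600, 150, 0]) cube([150, 4700, 2650]);
translate([3000, 150, 0]) cube([150, 1750, 2650]);
translate([3000, 2650, 0]) cube([150, 2200, 2650]);


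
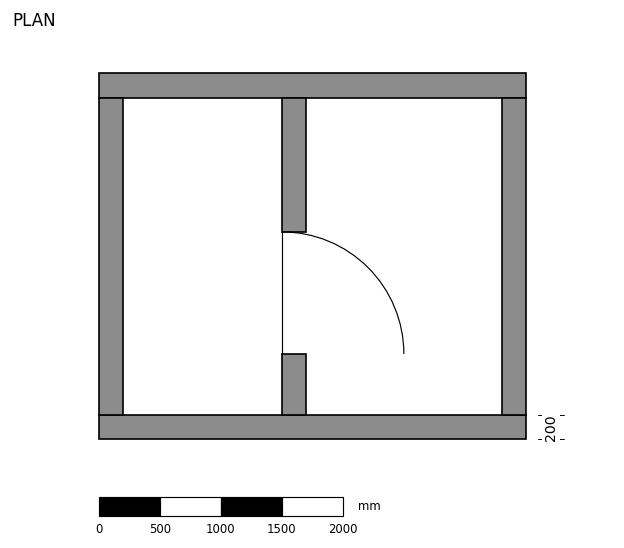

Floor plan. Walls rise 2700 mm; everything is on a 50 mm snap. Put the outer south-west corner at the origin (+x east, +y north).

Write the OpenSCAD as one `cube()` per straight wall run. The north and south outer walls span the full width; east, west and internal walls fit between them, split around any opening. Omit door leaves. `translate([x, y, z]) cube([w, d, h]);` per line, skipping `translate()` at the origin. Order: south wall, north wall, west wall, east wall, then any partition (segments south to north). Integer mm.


cube([3500, 200, 2700]);
translate([0, 2800, 0]) cube([3500, 200, 2700]);
translate([0, 200, 0]) cube([200, 2600, 2700]);
translate([3300, 200, 0]) cube([200, 2600, 2700]);
translate([1500, 200, 0]) cube([200, 500, 2700]);
translate([1500, 1700, 0]) cube([200, 1100, 2700]);


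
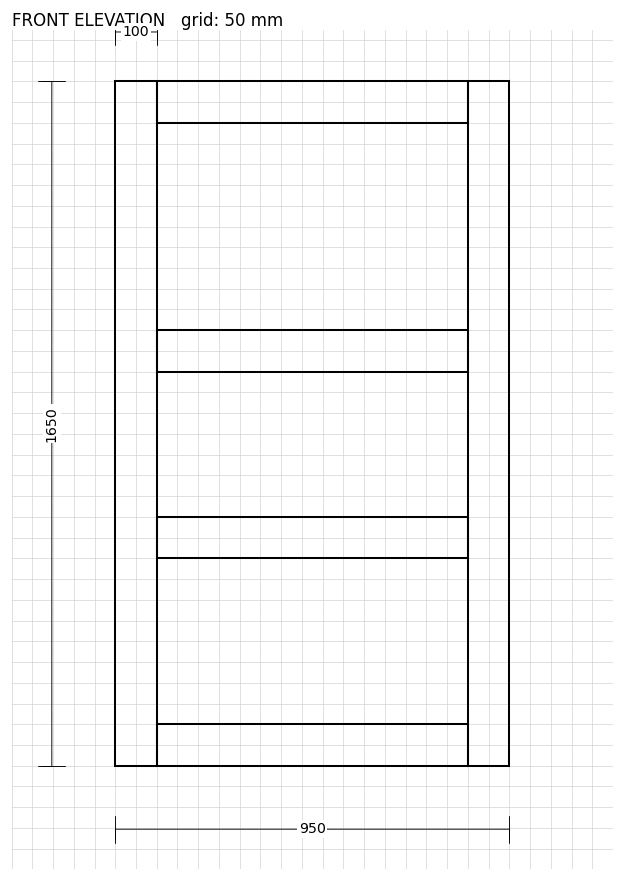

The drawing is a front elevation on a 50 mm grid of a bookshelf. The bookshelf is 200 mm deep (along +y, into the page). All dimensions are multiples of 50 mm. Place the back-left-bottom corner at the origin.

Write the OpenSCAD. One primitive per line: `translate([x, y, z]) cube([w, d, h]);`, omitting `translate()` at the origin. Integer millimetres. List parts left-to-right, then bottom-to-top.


cube([100, 200, 1650]);
translate([100, 0, 0]) cube([750, 200, 100]);
translate([100, 0, 500]) cube([750, 200, 100]);
translate([100, 0, 950]) cube([750, 200, 100]);
translate([100, 0, 1550]) cube([750, 200, 100]);
translate([850, 0, 0]) cube([100, 200, 1650]);


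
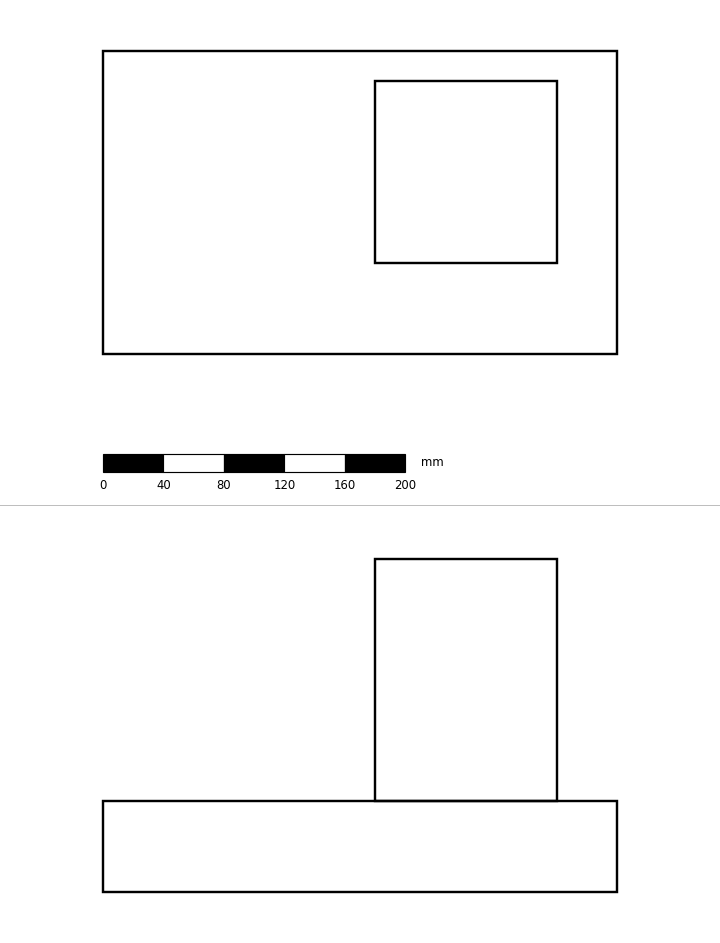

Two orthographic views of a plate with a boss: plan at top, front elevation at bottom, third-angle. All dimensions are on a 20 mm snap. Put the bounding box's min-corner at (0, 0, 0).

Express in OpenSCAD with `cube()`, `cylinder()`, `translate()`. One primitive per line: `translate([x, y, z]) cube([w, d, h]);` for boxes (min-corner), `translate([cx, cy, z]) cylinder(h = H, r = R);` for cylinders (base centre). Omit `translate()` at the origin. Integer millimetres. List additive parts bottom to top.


cube([340, 200, 60]);
translate([180, 60, 60]) cube([120, 120, 160]);


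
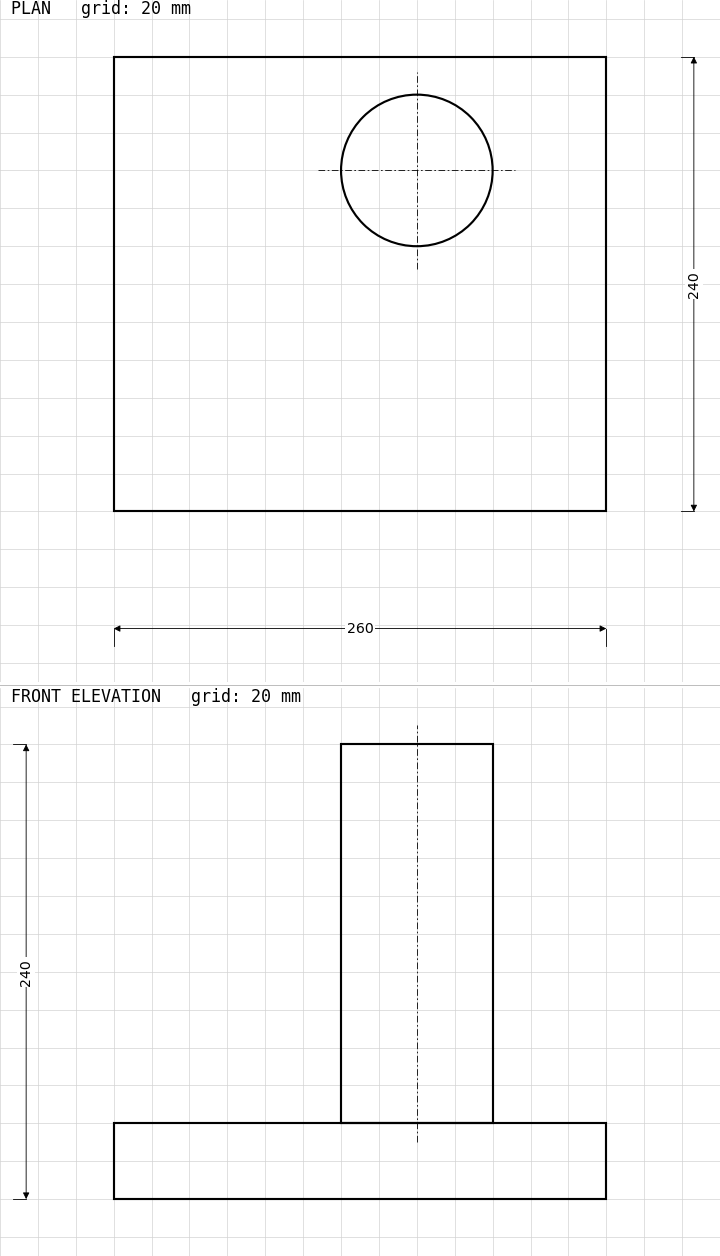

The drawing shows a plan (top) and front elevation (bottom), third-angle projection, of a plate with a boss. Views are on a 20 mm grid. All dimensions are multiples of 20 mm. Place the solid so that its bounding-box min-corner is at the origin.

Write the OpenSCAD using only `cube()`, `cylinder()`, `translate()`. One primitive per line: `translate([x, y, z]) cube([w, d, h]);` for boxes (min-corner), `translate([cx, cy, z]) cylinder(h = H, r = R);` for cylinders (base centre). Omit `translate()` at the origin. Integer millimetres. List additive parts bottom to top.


cube([260, 240, 40]);
translate([160, 180, 40]) cylinder(h = 200, r = 40);


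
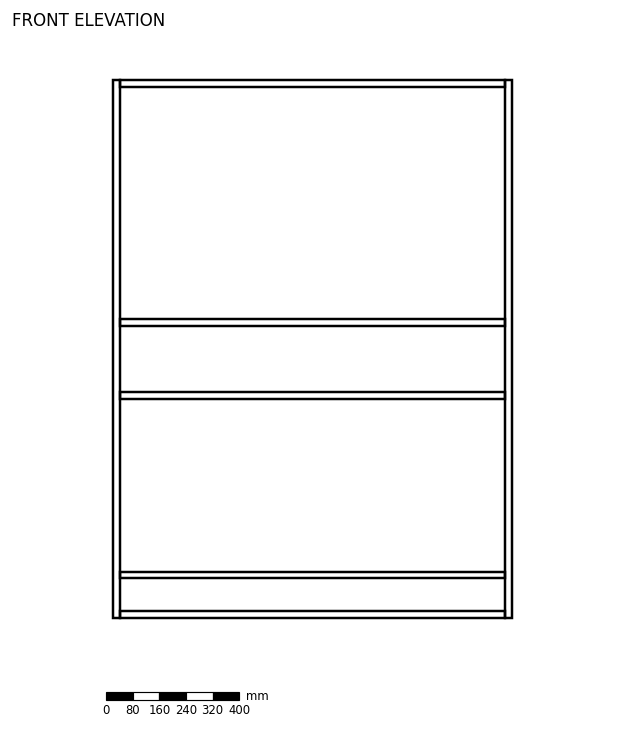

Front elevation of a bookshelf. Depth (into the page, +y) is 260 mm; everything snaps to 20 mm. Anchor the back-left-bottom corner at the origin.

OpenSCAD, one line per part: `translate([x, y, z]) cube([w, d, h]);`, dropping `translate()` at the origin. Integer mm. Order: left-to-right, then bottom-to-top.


cube([20, 260, 1620]);
translate([20, 0, 0]) cube([1160, 260, 20]);
translate([20, 0, 120]) cube([1160, 260, 20]);
translate([20, 0, 660]) cube([1160, 260, 20]);
translate([20, 0, 880]) cube([1160, 260, 20]);
translate([20, 0, 1600]) cube([1160, 260, 20]);
translate([1180, 0, 0]) cube([20, 260, 1620]);
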